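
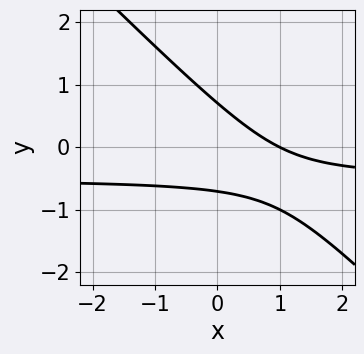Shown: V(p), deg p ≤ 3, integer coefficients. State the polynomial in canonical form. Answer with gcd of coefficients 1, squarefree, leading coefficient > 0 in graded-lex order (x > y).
2*x*y + 2*y^2 + x - 1

Degree: the shape is more complex than any degree-1 curve, so deg p = 2.
From the visible intercepts: it meets the x-axis at x = 1 (among the integer gridlines).
Matching integer coefficients to the picture gives p.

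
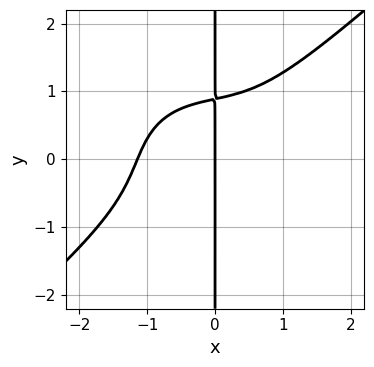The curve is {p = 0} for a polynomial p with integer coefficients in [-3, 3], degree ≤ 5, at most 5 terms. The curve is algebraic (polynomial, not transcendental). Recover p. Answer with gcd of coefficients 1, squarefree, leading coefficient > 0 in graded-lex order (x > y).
2*x^4 - 3*x*y^3 + 2*x^2*y - x*y + 3*x

deg p = 4. A generic line meets the curve in up to 4 points.
From the visible intercepts: the visible y-axis segment lies entirely on the curve; it crosses the x-axis at the gridline x = 0.
Solving for integer coefficients yields p as stated.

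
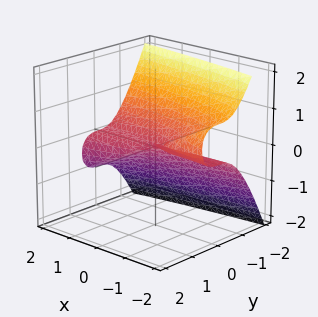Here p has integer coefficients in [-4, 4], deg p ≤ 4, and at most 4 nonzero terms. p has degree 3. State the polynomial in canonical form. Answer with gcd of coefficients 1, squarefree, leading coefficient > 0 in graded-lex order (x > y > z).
2*y^3 + x*z + 2*z^2

1. deg p = 3. The shape is more complex than any degree-2 surface.
2. Against the integer gridlines: the visible x-axis segment lies entirely on the surface; it crosses the y-axis at the gridline y = 0; it crosses the z-axis at the gridline z = 0.
3. Matching integer coefficients to the picture gives p.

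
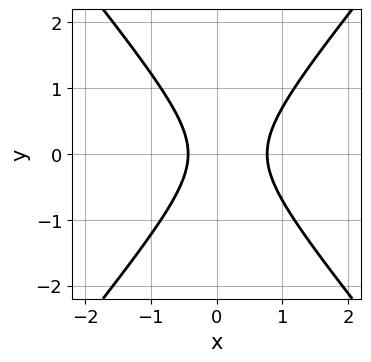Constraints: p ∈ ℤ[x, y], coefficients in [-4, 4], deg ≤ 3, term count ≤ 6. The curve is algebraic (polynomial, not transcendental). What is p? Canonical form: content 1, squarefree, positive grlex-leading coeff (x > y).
3*x^2 - 2*y^2 - x - 1

The degree is 2 — a generic line meets the curve in up to 2 points.
Symmetries: it's symmetric under y → −y, forcing even powers of y.
From the visible intercepts: no y-intercept at any integer in the box.
Matching integer coefficients to the picture gives p.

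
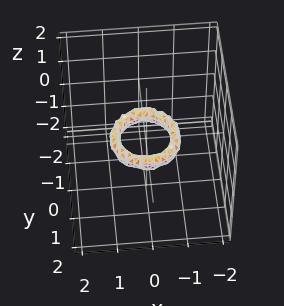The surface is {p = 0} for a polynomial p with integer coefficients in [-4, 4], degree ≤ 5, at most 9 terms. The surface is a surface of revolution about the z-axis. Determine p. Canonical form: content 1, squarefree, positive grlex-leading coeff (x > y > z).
(a) The degree is 4 — the shape is more complex than any degree-3 surface.
(b) Symmetries: every cross-section ⟂ z is a circle, so x, y appear only via x² + y².
(c) Checking where it meets the axes: the y-axis gridline crossings are at y ∈ {-1, 1}; no z-intercept at any integer in the box; the x-axis gridline crossings are at x ∈ {-1, 1}.
(d) Putting this together gives p.

2*x^4 + 4*x^2*y^2 + 2*y^4 - 3*x^2 - 3*y^2 + 2*z^2 + 1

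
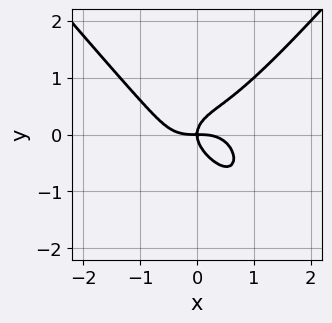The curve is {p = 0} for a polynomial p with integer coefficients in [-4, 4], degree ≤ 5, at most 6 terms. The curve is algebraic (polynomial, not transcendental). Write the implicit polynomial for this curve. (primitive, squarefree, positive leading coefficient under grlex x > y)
2*x^4 - y^4 - 3*y^3 + 2*x*y

(a) Degree: the shape is more complex than any degree-3 curve, so deg p = 4.
(b) Against the integer gridlines: it meets the y-axis at y = 0 (among the integer gridlines); one x-axis crossing is at x = 0.
(c) Assembling these constraints gives the stated polynomial.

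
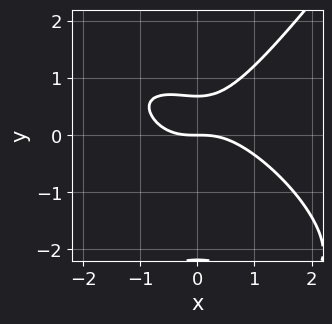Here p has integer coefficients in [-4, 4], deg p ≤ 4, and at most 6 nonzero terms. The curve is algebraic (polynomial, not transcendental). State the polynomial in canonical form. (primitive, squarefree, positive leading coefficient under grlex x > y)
2*x^3 + 2*x^2*y - 2*y^3 - 3*y^2 + 3*y

(a) Degree: no degree-2 curve has this shape, so deg p = 3.
(b) From the visible intercepts: it meets the x-axis at x = 0 (among the integer gridlines); it crosses the y-axis at the gridline y = 0.
(c) Fitting integer coefficients to these (and the overall shape) gives p.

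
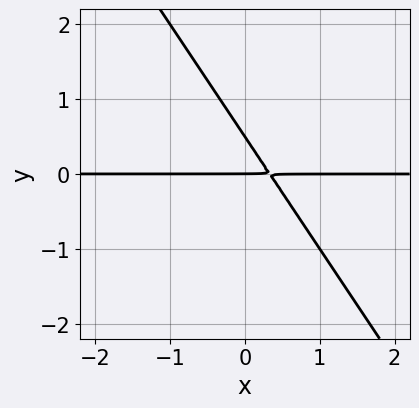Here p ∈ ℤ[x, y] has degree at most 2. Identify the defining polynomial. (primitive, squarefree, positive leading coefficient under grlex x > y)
Degree: a generic line meets the curve in up to 2 points, so deg p = 2.
From the axis intercepts and sections: one y-axis crossing is at y = 0; the visible x-axis segment lies entirely on the curve.
Matching integer coefficients to the picture gives p.

3*x*y + 2*y^2 - y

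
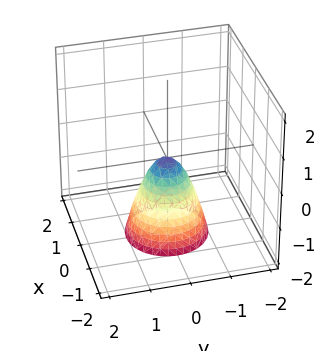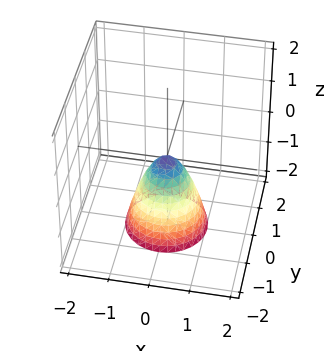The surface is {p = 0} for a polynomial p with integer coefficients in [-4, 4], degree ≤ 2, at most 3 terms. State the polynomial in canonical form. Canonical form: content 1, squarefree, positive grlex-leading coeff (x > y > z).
2*x^2 + 2*y^2 + z

First, the degree is 2 — a single bowl opening along one axis; a quadric.
Then, symmetries: the surface is invariant under rotation about z: p = q(x² + y², z).
Then, from the visible intercepts: one y-axis crossing is at y = 0; a circular section at z = -2 has radius exactly 1.
Finally, together with the visible shape, these determine p as stated.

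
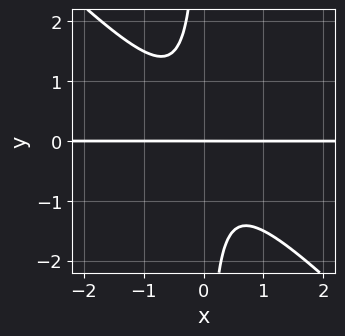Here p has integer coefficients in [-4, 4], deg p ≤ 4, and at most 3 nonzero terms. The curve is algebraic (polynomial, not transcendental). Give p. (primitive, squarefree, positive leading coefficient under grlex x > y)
(a) The degree is 3 — the shape is more complex than any degree-2 curve.
(b) Checking where it meets the axes: the visible x-axis segment lies entirely on the curve; it crosses the y-axis at the gridline y = 0.
(c) Together with the visible shape, these determine p as stated.

2*x^2*y + 2*x*y^2 + y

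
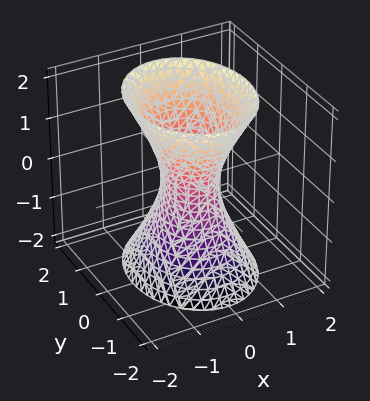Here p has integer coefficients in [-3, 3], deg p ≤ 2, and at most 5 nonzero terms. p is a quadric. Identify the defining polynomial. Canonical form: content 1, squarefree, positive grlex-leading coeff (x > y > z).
3*x^2 + 2*y^2 - z^2 - 1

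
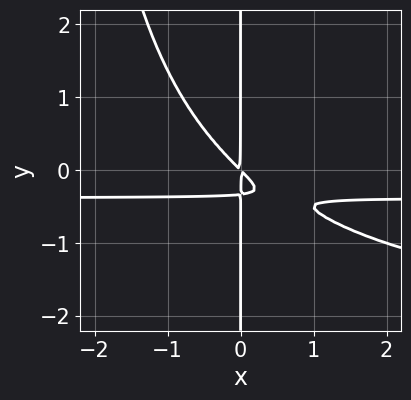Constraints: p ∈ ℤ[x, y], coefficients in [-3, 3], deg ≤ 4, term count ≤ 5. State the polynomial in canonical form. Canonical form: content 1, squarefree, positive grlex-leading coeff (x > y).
(a) Degree: the shape is more complex than any degree-3 curve, so deg p = 4.
(b) Observable constraints: the visible y-axis segment lies entirely on the curve.
(c) These observations pin down the coefficients.

x^2*y^2 + 3*x^2*y + 3*x*y^2 + x^2 + x*y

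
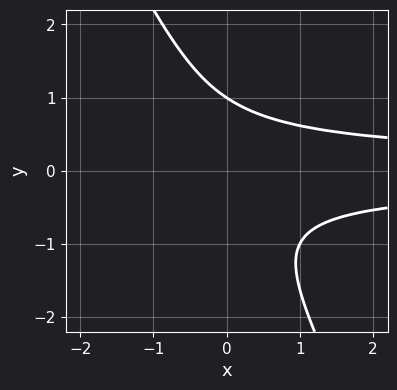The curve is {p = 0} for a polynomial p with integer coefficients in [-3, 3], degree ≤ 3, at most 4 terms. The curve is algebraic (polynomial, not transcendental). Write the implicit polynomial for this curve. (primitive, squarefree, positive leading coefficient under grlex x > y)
2*x*y^2 + y^3 - 1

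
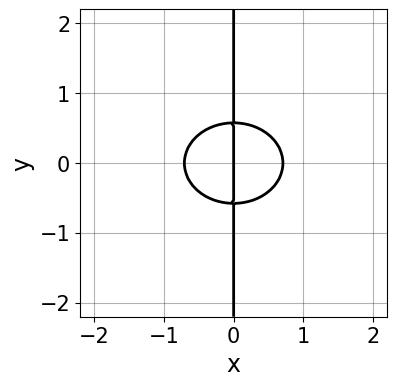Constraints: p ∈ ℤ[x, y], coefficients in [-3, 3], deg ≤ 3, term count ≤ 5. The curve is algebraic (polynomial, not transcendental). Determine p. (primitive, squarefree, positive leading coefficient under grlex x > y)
1. deg p = 3. The shape is more complex than any degree-2 curve.
2. Symmetries: mirror symmetry y ↦ −y ⇒ only even powers of y.
3. From the visible intercepts: one x-axis crossing is at x = 0; every point of the y-axis in the box is on the curve.
4. The integer polynomial consistent with all of this is the stated p.

2*x^3 + 3*x*y^2 - x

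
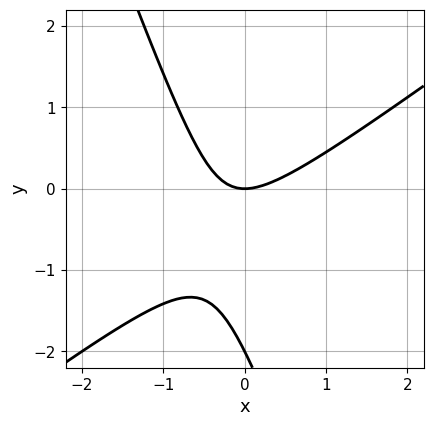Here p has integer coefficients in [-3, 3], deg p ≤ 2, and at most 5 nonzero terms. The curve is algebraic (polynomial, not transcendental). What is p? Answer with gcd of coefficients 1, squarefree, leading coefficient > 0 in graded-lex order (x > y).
2*x^2 - 2*x*y - y^2 - 2*y

(a) Degree: a generic line meets the curve in up to 2 points, so deg p = 2.
(b) Against the integer gridlines: it crosses the x-axis at the gridline x = 0; among the integer gridlines, it crosses the y-axis at y ∈ {-2, 0}.
(c) Assembling these constraints gives the stated polynomial.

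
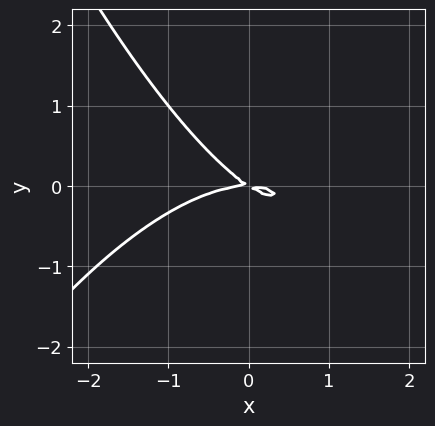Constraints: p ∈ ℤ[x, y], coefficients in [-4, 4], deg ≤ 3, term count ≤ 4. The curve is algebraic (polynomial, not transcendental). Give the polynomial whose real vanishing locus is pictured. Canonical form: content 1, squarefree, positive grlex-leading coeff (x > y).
x^3 + 2*x*y + 3*y^2

(a) deg p = 3. The shape is more complex than any degree-2 curve.
(b) Reading off the gridlines: it crosses the x-axis at the gridline x = 0; it meets the y-axis at y = 0 (among the integer gridlines).
(c) Assembling these constraints gives the stated polynomial.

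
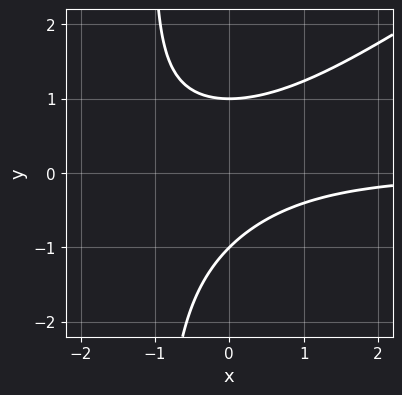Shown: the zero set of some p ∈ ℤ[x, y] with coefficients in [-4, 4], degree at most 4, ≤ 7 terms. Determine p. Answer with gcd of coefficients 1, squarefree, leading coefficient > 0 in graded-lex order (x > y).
1. deg p = 3.
2. Against the integer gridlines: the y-axis gridline crossings are at y ∈ {-1, 1}; it misses every integer gridline on the x-axis.
3. Solving for integer coefficients yields p as stated.

2*x^2*y - 3*x*y^2 + 3*x*y - 3*y^2 + 3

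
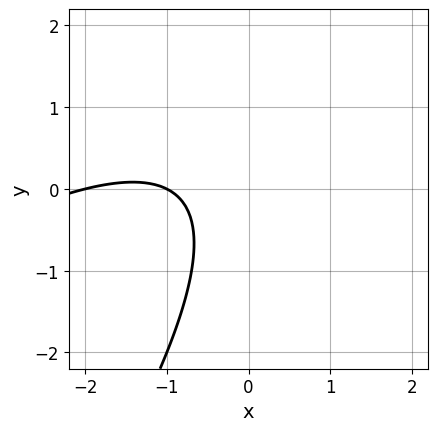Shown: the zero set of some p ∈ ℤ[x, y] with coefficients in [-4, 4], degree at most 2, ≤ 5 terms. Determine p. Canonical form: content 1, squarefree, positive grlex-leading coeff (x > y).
x^2 - 2*x*y + y^2 + 3*x + 2

(a) Degree: no degree-1 curve has this shape, so deg p = 2.
(b) From the axis intercepts and sections: the curve avoids every integer y-axis point in the box; the x-axis gridline crossings are at x ∈ {-2, -1}.
(c) Assembling these constraints gives the stated polynomial.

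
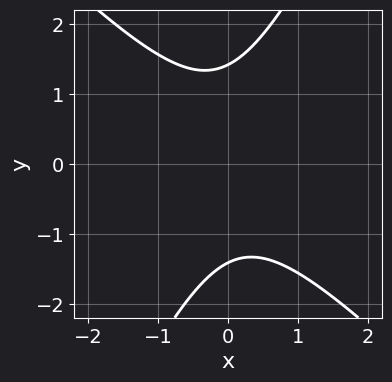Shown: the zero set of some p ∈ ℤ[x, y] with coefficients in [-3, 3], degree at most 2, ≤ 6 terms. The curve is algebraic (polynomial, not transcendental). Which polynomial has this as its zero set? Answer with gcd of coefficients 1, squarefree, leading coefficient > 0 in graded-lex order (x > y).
2*x^2 + x*y - y^2 + 2

(a) The degree is 2 — no degree-1 curve has this shape.
(b) From the axis intercepts and sections: the curve avoids every integer x-axis point in the box.
(c) These observations pin down the coefficients.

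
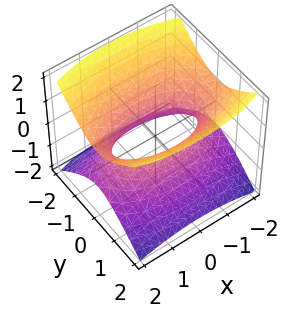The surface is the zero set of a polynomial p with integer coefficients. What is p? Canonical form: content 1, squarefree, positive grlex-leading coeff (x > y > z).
(a) deg p = 2. One connected sheet with a waist; a quadric.
(b) Symmetries: mirror symmetry y ↦ −y ⇒ only even powers of y; mirror symmetry z ↦ −z ⇒ only even powers of z; the x ↦ −x reflection is a symmetry, so x appears only in even powers.
(c) From the visible intercepts: it misses every integer gridline on the z-axis.
(d) Solving for integer coefficients yields p as stated.

x^2 + 3*y^2 - 3*z^2 - 2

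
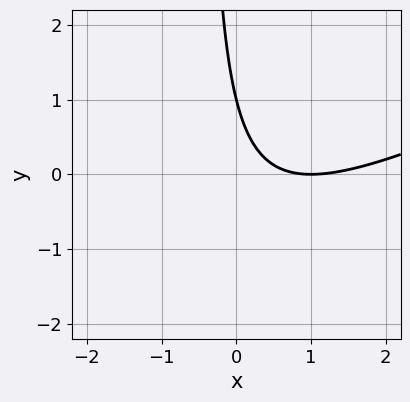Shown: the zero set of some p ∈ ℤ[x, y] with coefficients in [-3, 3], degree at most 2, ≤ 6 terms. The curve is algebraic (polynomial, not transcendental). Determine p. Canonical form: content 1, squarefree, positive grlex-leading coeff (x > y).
x^2 - 2*x*y - 2*x - y + 1

First, the degree is 2 — the shape is more complex than any degree-1 curve.
Next, checking where it meets the axes: one x-axis crossing is at x = 1; one y-axis crossing is at y = 1.
Finally, solving for integer coefficients yields p as stated.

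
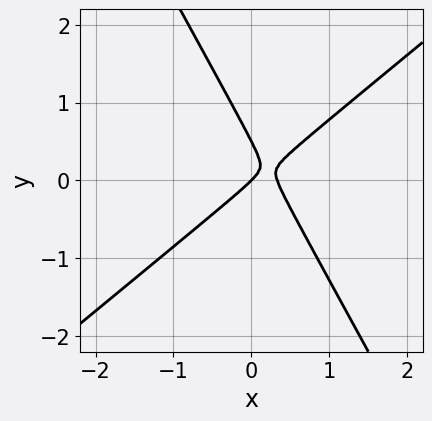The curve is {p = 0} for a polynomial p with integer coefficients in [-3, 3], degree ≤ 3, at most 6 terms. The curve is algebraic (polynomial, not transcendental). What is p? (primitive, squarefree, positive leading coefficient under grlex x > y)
3*x^2 - 2*x*y - 2*y^2 - x + y

deg p = 2. The shape is more complex than any degree-1 curve.
Checking where it meets the axes: it crosses the x-axis at the gridline x = 0; it meets the y-axis at y = 0 (among the integer gridlines).
Matching integer coefficients to the picture gives p.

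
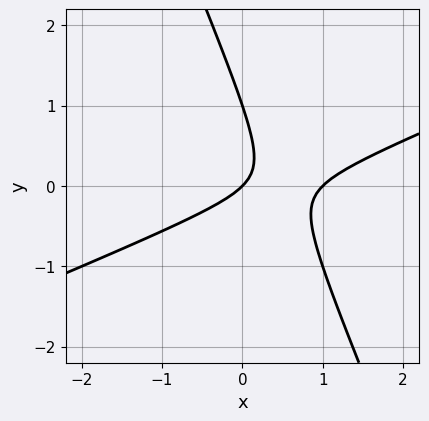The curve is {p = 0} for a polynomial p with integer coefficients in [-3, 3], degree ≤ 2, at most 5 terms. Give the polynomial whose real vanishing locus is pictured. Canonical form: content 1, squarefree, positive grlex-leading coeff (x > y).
1. deg p = 2. A generic line meets the curve in up to 2 points.
2. Reading off the gridlines: the x-axis gridline crossings are at x ∈ {0, 1}; the y-axis gridline crossings are at y ∈ {0, 1}.
3. Fitting integer coefficients to these (and the overall shape) gives p.

x^2 - 2*x*y - y^2 - x + y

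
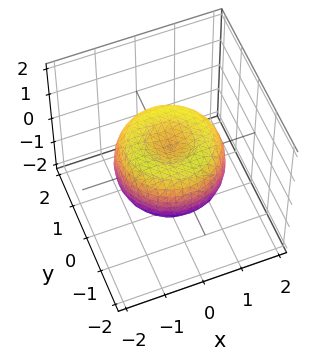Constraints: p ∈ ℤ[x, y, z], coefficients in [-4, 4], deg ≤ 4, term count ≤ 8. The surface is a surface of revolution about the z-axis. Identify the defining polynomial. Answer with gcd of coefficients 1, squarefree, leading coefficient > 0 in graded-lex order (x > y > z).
First, deg p = 4. No degree-3 surface has this shape.
Next, symmetries: rotational symmetry about the z-axis ⇒ p depends on x, y only through x² + y².
Then, observable constraints: a circular section at z = 0 has radius between 1 and 2.
Finally, together with the visible shape, these determine p as stated.

2*x^4 + 4*x^2*y^2 + 2*y^4 - 3*x^2 - 3*y^2 + 3*z^2 - 1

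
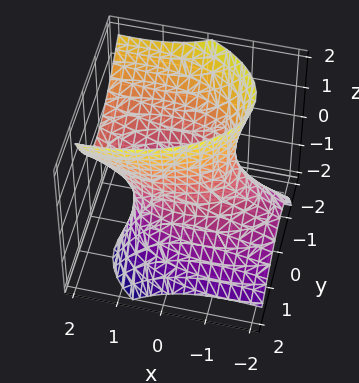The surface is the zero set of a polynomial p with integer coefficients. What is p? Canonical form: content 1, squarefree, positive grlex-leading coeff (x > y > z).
Degree: the shape is more complex than any degree-1 surface, so deg p = 2.
Against the integer gridlines: no z-intercept at any integer in the box.
Putting this together gives p.

x^2 - 2*x*z + 3*y^2 + 2*y*z - z^2 - 2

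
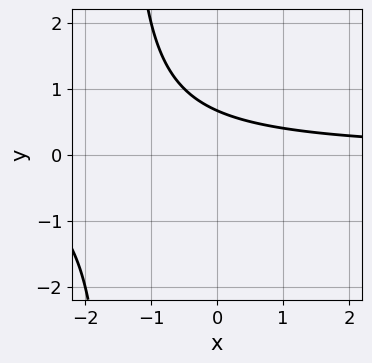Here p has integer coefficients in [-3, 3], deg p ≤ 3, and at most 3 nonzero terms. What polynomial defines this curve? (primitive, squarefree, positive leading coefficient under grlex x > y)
2*x*y + 3*y - 2

(a) deg p = 2. A generic line meets the curve in up to 2 points.
(b) Reading off the gridlines: no x-intercept at any integer in the box.
(c) Together with the visible shape, these determine p as stated.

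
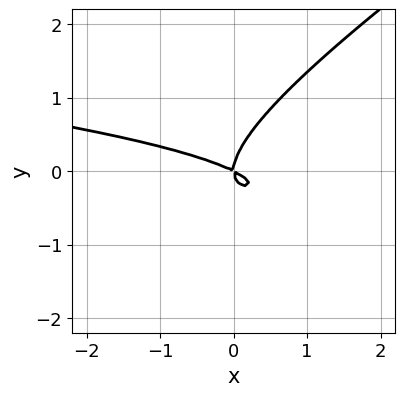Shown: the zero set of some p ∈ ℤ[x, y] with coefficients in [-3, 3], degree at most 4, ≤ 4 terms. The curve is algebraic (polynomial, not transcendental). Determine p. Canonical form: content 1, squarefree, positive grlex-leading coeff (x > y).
(a) Degree: a generic line meets the curve in up to 3 points, so deg p = 3.
(b) Checking where it meets the axes: it meets the y-axis at y = 0 (among the integer gridlines); it crosses the x-axis at the gridline x = 0.
(c) Matching integer coefficients to the picture gives p.

2*x*y^2 - 3*y^3 + x^2 + 2*x*y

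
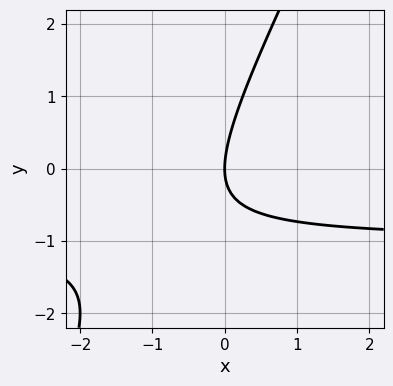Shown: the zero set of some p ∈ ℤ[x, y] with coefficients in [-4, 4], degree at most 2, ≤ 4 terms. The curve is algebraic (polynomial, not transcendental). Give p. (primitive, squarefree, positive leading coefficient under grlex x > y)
2*x*y - y^2 + 2*x

(a) The degree is 2 — a generic line meets the curve in up to 2 points.
(b) Observable constraints: one x-axis crossing is at x = 0; it crosses the y-axis at the gridline y = 0.
(c) Matching integer coefficients to the picture gives p.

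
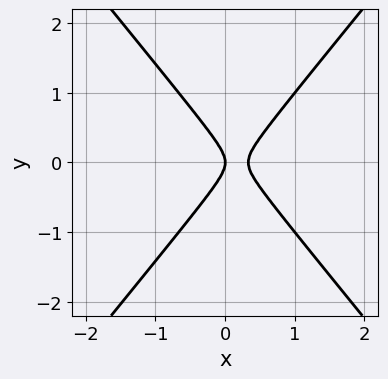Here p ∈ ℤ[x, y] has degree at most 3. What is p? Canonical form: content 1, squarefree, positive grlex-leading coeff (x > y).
(a) The degree is 2 — no degree-1 curve has this shape.
(b) Symmetries: the y ↦ −y reflection is a symmetry, so y appears only in even powers.
(c) Against the integer gridlines: one x-axis crossing is at x = 0; it crosses the y-axis at the gridline y = 0.
(d) Matching integer coefficients to the picture gives p.

3*x^2 - 2*y^2 - x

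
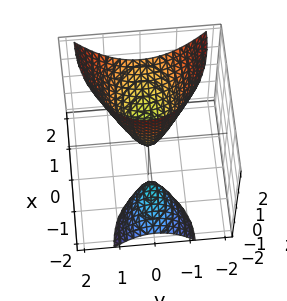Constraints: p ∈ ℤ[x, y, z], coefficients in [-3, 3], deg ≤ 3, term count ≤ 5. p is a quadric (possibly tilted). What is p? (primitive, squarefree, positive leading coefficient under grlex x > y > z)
First, there are 2 components.
Next, degree: the shape is more complex than any degree-1 surface, so deg p = 2.
Next, from the axis intercepts and sections: one y-axis crossing is at y = 0; it meets the z-axis at z = 0 (among the integer gridlines); one x-axis crossing is at x = 0.
Finally, the integer polynomial consistent with all of this is the stated p.

x^2 - 2*x*z + 2*y^2 - z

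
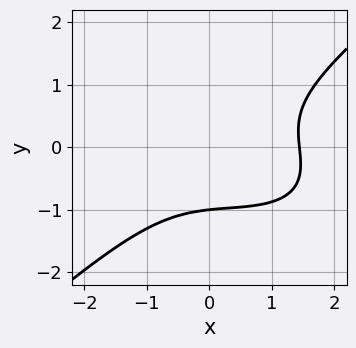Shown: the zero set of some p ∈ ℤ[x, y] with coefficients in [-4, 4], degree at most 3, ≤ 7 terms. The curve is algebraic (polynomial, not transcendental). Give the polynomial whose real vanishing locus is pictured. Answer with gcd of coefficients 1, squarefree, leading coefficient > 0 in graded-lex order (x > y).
1. The degree is 3 — the shape is more complex than any degree-2 curve.
2. Checking where it meets the axes: one y-axis crossing is at y = -1.
3. Putting this together gives p.

x^3 + x^2*y - 3*y^3 - x*y - 3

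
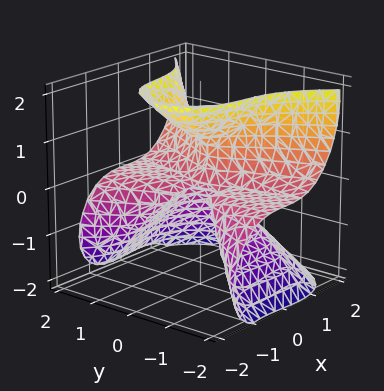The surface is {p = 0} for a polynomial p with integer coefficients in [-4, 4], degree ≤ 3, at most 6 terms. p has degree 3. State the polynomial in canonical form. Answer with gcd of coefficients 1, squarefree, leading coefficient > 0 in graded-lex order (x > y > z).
(a) Degree: no degree-2 surface has this shape, so deg p = 3.
(b) From the visible intercepts: the visible y-axis segment lies entirely on the surface; it crosses the x-axis at the gridline x = 0; the z-axis gridline crossings are at z ∈ {0, 1}.
(c) Putting this together gives p.

3*x^3 - 3*y^2*z + 2*z^3 + x*z - 2*z^2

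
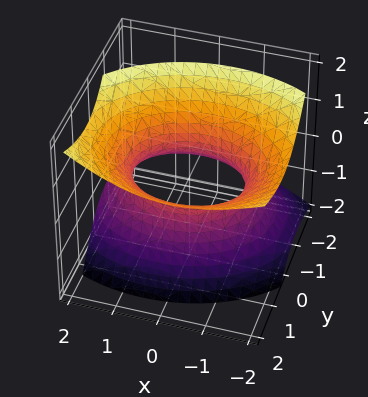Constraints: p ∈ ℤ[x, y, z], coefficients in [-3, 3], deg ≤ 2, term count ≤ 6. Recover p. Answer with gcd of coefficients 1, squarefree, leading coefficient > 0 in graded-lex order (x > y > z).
(a) The degree is 2 — a generic line meets the surface in up to 2 points.
(b) Against the integer gridlines: among the integer gridlines, it crosses the y-axis at y ∈ {-1, 1}; it misses every integer gridline on the z-axis.
(c) Solving for integer coefficients yields p as stated.

2*x^2 + x*z + 3*y^2 - 3*y*z - 3*z^2 - 3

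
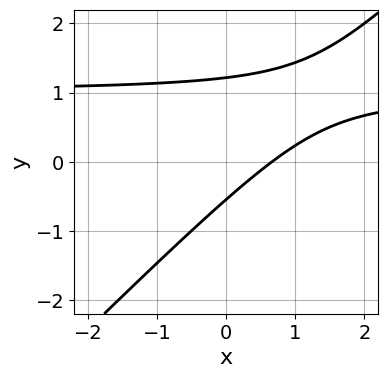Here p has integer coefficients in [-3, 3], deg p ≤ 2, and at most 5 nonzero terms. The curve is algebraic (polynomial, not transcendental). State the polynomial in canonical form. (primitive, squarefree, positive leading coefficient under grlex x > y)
deg p = 2. A generic line meets the curve in up to 2 points.
Matching integer coefficients to the picture gives p.

3*x*y - 3*y^2 - 3*x + 2*y + 2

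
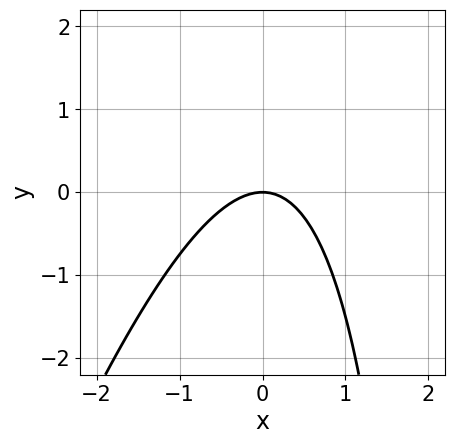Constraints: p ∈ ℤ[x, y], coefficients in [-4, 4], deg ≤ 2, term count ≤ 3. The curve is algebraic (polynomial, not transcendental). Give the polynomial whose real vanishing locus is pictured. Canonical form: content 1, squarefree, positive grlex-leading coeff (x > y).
3*x^2 - x*y + 3*y

1. Degree: no degree-1 curve has this shape, so deg p = 2.
2. From the axis intercepts and sections: it meets the y-axis at y = 0 (among the integer gridlines); it crosses the x-axis at the gridline x = 0.
3. Fitting integer coefficients to these (and the overall shape) gives p.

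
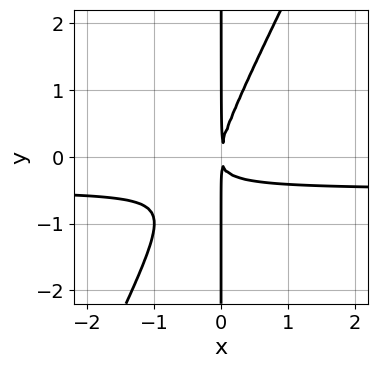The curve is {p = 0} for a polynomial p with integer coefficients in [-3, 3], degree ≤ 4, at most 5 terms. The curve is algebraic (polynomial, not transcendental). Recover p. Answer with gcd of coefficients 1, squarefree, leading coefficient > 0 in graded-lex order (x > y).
The degree is 3 — the shape is more complex than any degree-2 curve.
From the axis intercepts and sections: the visible y-axis segment lies entirely on the curve.
Assembling these constraints gives the stated polynomial.

2*x^2*y - x*y^2 + x^2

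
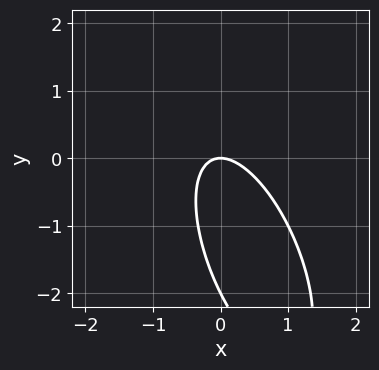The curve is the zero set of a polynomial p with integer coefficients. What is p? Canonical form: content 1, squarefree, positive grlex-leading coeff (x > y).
First, degree: the shape is more complex than any degree-1 curve, so deg p = 2.
Next, from the axis intercepts and sections: one x-axis crossing is at x = 0; among the integer gridlines, it crosses the y-axis at y ∈ {-2, 0}.
Finally, fitting integer coefficients to these (and the overall shape) gives p.

3*x^2 + 2*x*y + y^2 + 2*y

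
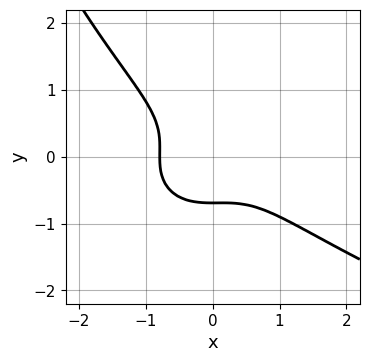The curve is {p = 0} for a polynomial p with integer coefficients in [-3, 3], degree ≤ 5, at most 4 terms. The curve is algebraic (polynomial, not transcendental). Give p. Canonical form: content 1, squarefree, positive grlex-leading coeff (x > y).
x^2*y^2 - 2*x^3 - 3*y^3 - 1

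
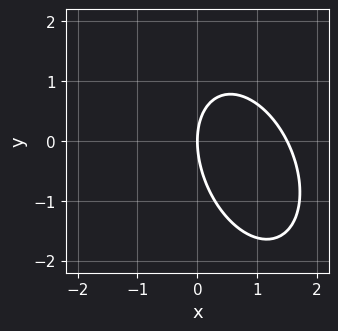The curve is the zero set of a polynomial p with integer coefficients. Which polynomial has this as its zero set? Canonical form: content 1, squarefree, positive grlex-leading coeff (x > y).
2*x^2 + x*y + y^2 - 3*x

First, deg p = 2. The shape is more complex than any degree-1 curve.
Next, against the integer gridlines: it crosses the y-axis at the gridline y = 0; it crosses the x-axis at the gridline x = 0.
Finally, matching integer coefficients to the picture gives p.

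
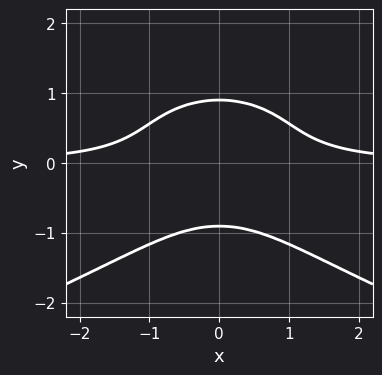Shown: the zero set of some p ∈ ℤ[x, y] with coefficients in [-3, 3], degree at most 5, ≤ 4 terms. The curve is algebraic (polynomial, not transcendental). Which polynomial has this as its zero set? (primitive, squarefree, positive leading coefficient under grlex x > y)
First, the degree is 4 — the shape is more complex than any degree-3 curve.
Next, symmetries: mirror symmetry x ↦ −x ⇒ only even powers of x.
Then, from the visible intercepts: it misses every integer gridline on the x-axis.
Finally, fitting integer coefficients to these (and the overall shape) gives p.

3*y^4 + 3*x^2*y - 2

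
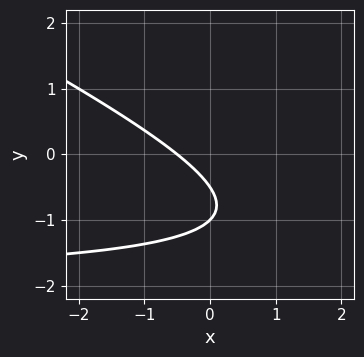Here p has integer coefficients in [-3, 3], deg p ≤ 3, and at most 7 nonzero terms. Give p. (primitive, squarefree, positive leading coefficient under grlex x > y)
The degree is 2 — the shape is more complex than any degree-1 curve.
From the visible intercepts: one y-axis crossing is at y = -1.
Assembling these constraints gives the stated polynomial.

x*y + 2*y^2 + 2*x + 3*y + 1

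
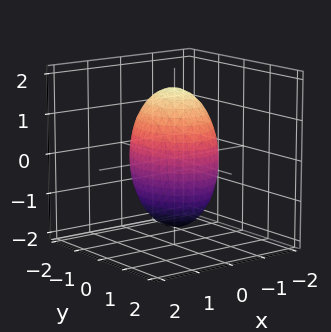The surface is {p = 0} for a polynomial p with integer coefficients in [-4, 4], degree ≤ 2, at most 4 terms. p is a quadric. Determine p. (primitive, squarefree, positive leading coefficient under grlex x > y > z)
deg p = 2. Bounded and convex; a quadric.
Symmetries: it's symmetric under y → −y, forcing even powers of y; it's symmetric under x → −x, forcing even powers of x; it's symmetric under z → −z, forcing even powers of z.
Observable constraints: the x-axis gridline crossings are at x ∈ {-1, 1}.
Putting this together gives p.

3*x^2 + 2*y^2 + z^2 - 3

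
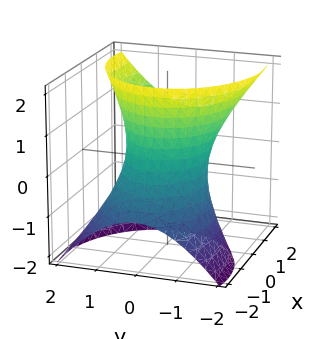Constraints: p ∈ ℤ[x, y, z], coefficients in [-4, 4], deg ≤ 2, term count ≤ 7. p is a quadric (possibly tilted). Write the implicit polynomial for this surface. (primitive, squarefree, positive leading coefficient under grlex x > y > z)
2*x^2 - 3*x*z + 3*y^2 - z^2 - 3

1. deg p = 2. No degree-1 surface has this shape.
2. From the axis intercepts and sections: it misses every integer gridline on the z-axis; the y-axis gridline crossings are at y ∈ {-1, 1}.
3. The integer polynomial consistent with all of this is the stated p.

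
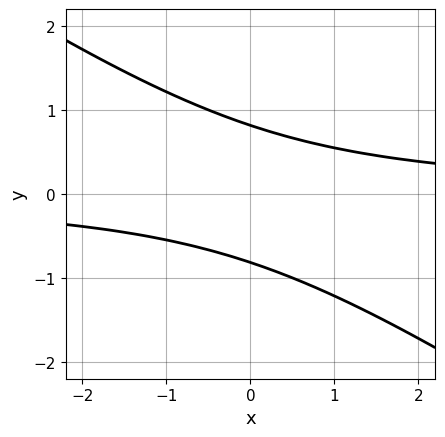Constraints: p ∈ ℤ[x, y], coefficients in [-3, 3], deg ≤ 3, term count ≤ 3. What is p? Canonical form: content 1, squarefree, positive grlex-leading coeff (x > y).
deg p = 2. No degree-1 curve has this shape.
Checking where it meets the axes: it misses every integer gridline on the x-axis.
Matching integer coefficients to the picture gives p.

2*x*y + 3*y^2 - 2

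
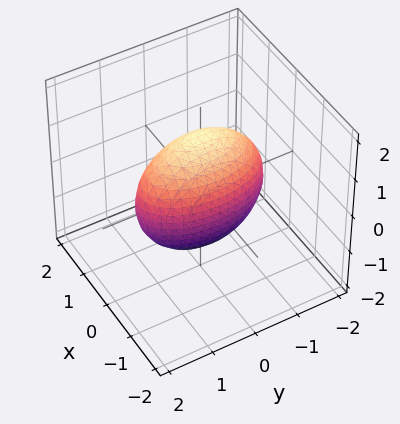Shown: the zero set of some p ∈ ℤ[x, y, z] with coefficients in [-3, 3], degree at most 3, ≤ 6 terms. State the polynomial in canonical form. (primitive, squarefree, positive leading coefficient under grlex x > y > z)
3*x^2 + y^2 + z^2 - 2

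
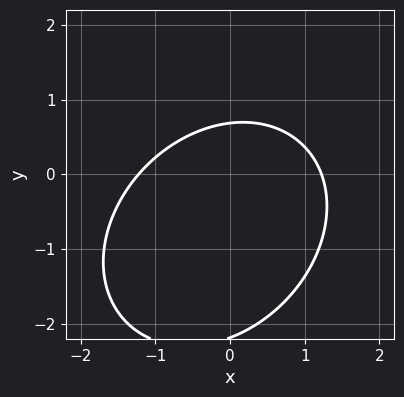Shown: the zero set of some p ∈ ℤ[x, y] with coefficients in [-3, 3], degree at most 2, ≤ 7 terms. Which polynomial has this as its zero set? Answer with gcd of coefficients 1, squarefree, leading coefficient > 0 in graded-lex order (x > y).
2*x^2 - x*y + 2*y^2 + 3*y - 3

First, deg p = 2. No degree-1 curve has this shape.
Finally, the integer polynomial consistent with all of this is the stated p.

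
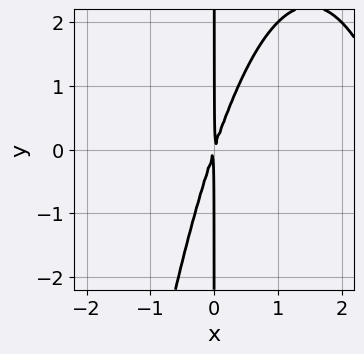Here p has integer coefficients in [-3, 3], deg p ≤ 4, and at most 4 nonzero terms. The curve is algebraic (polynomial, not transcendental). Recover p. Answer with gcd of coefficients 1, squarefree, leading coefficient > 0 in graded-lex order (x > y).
x^3 - 3*x^2 + x*y

1. Degree: no degree-2 curve has this shape, so deg p = 3.
2. From the axis intercepts and sections: the visible y-axis segment lies entirely on the curve.
3. The integer polynomial consistent with all of this is the stated p.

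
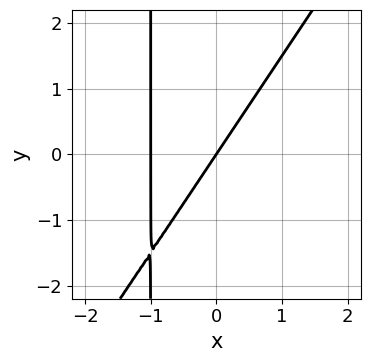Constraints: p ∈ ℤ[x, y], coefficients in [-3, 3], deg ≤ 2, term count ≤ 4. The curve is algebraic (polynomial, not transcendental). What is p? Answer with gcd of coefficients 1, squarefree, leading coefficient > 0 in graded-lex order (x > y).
First, deg p = 2.
Then, from the axis intercepts and sections: it crosses the y-axis at the gridline y = 0; among the integer gridlines, it crosses the x-axis at x ∈ {-1, 0}.
Finally, these observations pin down the coefficients.

3*x^2 - 2*x*y + 3*x - 2*y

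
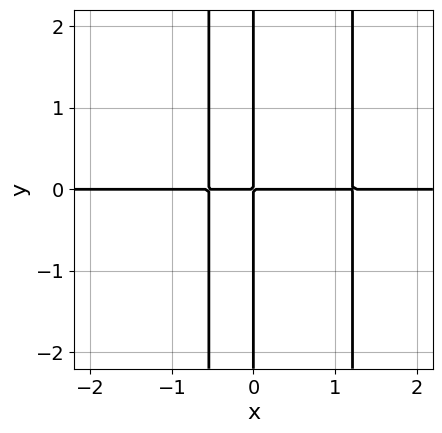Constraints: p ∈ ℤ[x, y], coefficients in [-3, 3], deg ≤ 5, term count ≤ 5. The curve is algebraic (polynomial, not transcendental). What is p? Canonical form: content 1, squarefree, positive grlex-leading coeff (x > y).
3*x^3*y - 2*x^2*y - 2*x*y

First, the degree is 4 — no degree-3 curve has this shape.
Then, against the integer gridlines: the visible y-axis segment lies entirely on the curve; every point of the x-axis in the box is on the curve.
Finally, the integer polynomial consistent with all of this is the stated p.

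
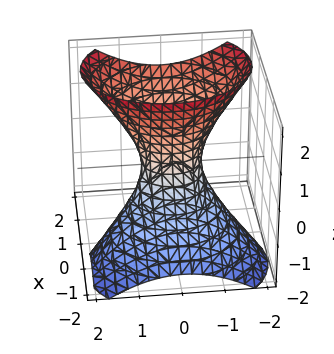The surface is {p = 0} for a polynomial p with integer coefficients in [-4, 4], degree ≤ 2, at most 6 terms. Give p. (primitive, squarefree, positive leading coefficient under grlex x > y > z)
3*x^2 - 3*x*z + 2*y^2 - z^2 - 1

The degree is 2 — no degree-1 surface has this shape.
Observable constraints: the surface avoids every integer z-axis point in the box.
Solving for integer coefficients yields p as stated.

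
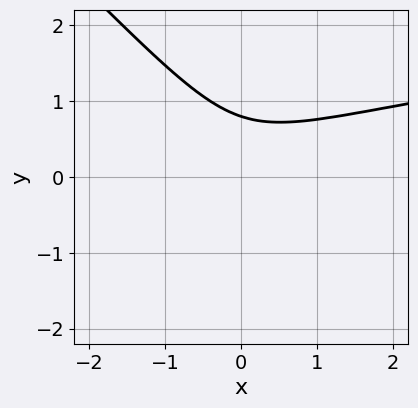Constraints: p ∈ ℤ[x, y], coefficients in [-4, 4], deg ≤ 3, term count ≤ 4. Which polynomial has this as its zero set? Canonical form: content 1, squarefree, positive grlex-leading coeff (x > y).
First, degree: no degree-2 curve has this shape, so deg p = 3.
Then, checking where it meets the axes: it misses every integer gridline on the x-axis.
Finally, putting this together gives p.

2*x*y^2 + 2*y^3 - x^2 - 1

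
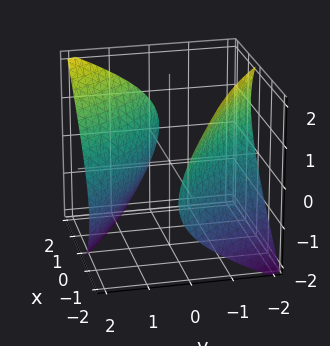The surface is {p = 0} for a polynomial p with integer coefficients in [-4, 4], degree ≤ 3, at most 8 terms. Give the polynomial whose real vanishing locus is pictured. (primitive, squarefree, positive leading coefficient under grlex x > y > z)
There are 2 components. They look like related sheets of one shape, so recover p as a whole.
deg p = 2. No degree-1 surface has this shape.
Reading off the gridlines: the surface avoids every integer z-axis point in the box.
Fitting integer coefficients to these (and the overall shape) gives p.

x^2 + 3*x*y + y^2 - 2*y*z - 2*z^2 - 3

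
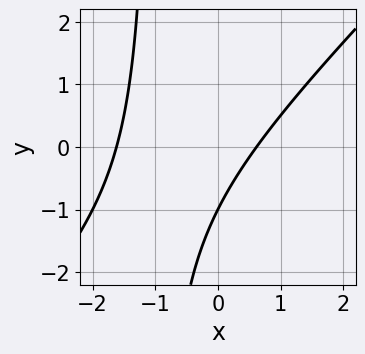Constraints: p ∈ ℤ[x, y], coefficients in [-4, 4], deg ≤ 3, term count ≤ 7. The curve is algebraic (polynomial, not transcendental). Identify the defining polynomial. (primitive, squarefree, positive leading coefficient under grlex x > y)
First, the degree is 2 — a generic line meets the curve in up to 2 points.
Next, checking where it meets the axes: it meets the y-axis at y = -1 (among the integer gridlines).
Finally, matching integer coefficients to the picture gives p.

x^2 - x*y + x - y - 1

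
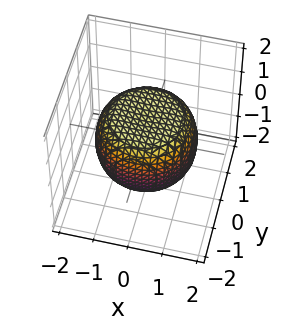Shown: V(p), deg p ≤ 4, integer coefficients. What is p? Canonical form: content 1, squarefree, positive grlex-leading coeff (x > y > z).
x^4 + 2*x^2*y^2 + y^4 - x^2 - y^2 + 2*z^2 - 2

deg p = 4.
By symmetry, every cross-section ⟂ z is a circle, so x, y appear only via x² + y².
Checking where it meets the axes: among the integer gridlines, it crosses the z-axis at z ∈ {-1, 1}; a circular section at z = -1 has radius exactly 1.
Together with the visible shape, these determine p as stated.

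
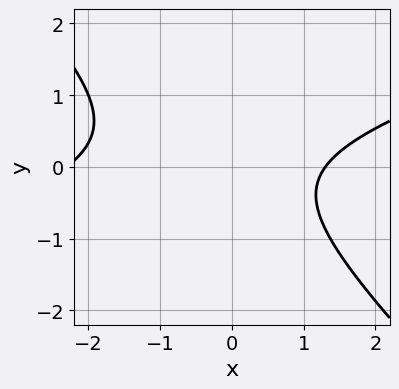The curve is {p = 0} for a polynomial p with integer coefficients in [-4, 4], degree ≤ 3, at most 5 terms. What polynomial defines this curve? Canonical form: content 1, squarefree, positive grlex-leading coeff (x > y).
x^2 - 2*x*y - 3*y^2 + x - 3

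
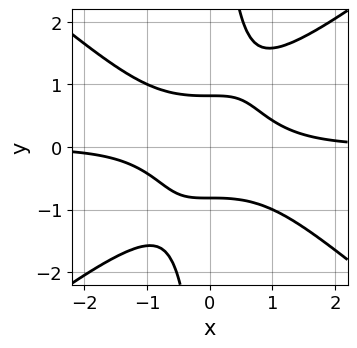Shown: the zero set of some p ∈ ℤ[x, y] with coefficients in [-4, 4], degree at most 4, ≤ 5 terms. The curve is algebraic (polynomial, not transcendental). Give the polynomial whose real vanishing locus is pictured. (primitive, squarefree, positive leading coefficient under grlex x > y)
2*x^3*y - 3*x*y^3 + 2*x*y + 3*y^2 - 2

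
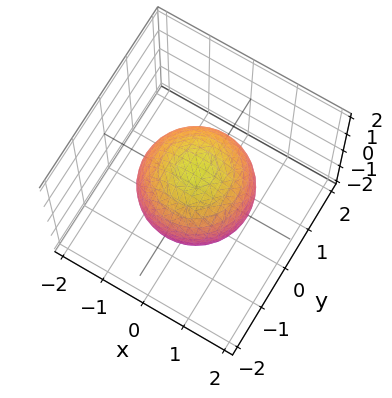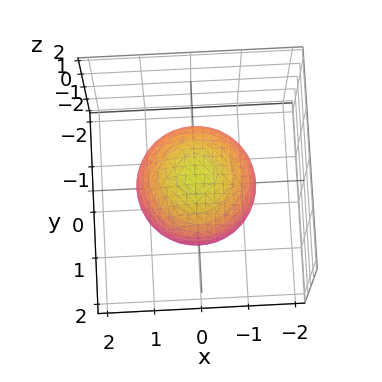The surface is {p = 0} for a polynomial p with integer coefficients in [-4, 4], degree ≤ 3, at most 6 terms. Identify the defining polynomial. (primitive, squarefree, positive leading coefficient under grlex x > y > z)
2*x^2 + 2*y^2 + 2*z^2 - 3

deg p = 2. The shape is more complex than any degree-1 surface.
By symmetry, the z-axis is an axis of rotation, so x and y enter only as x² + y².
From the visible intercepts: a circular section at z = 0 has radius between 1 and 2.
Assembling these constraints gives the stated polynomial.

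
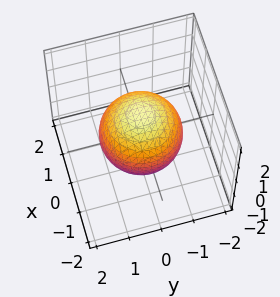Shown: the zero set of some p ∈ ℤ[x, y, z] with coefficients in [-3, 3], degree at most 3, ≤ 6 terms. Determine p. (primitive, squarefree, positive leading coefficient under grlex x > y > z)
2*x^2 + 2*y^2 + 2*z^2 - 3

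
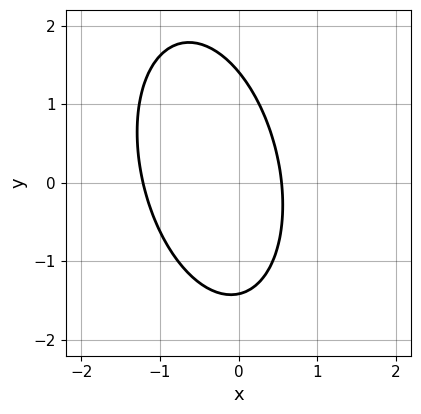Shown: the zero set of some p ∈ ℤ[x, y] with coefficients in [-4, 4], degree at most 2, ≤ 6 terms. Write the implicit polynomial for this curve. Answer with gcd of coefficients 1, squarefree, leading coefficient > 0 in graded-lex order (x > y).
(a) Degree: the shape is more complex than any degree-1 curve, so deg p = 2.
(b) Putting this together gives p.

3*x^2 + x*y + y^2 + 2*x - 2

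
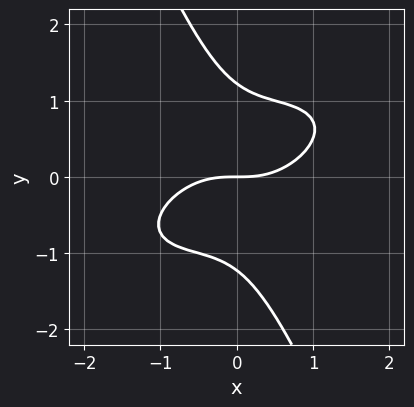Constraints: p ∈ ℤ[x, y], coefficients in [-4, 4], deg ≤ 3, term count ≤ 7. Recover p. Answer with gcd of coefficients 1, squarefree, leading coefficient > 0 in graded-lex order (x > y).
(a) The degree is 3 — no degree-2 curve has this shape.
(b) From the visible intercepts: it crosses the y-axis at the gridline y = 0; it meets the x-axis at x = 0 (among the integer gridlines).
(c) Assembling these constraints gives the stated polynomial.

2*x^3 - 3*x^2*y + 3*x*y^2 + 2*y^3 - 3*y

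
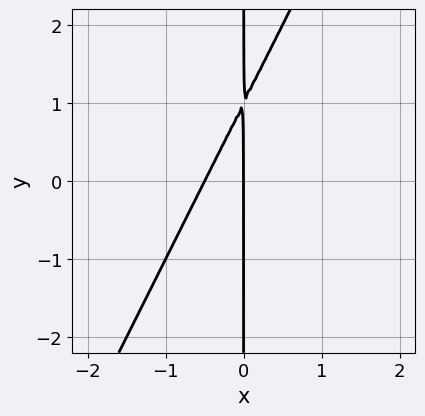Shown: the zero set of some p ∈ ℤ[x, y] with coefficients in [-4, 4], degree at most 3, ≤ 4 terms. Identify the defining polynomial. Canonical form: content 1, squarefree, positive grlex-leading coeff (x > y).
First, degree: the shape is more complex than any degree-1 curve, so deg p = 2.
Then, from the axis intercepts and sections: one x-axis crossing is at x = 0; every point of the y-axis in the box is on the curve.
Finally, assembling these constraints gives the stated polynomial.

2*x^2 - x*y + x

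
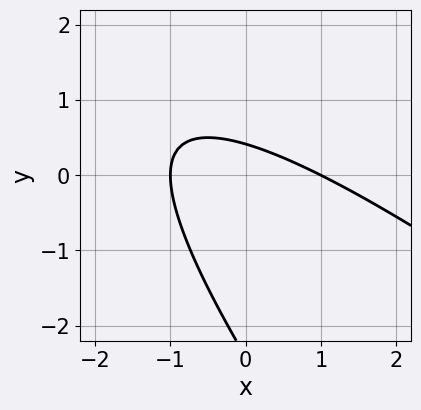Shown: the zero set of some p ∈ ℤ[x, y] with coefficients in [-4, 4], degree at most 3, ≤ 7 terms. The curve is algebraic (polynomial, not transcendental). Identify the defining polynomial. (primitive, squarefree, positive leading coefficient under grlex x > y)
1. Degree: the shape is more complex than any degree-1 curve, so deg p = 2.
2. Checking where it meets the axes: the x-axis gridline crossings are at x ∈ {-1, 1}.
3. Putting this together gives p.

x^2 + 2*x*y + y^2 + 2*y - 1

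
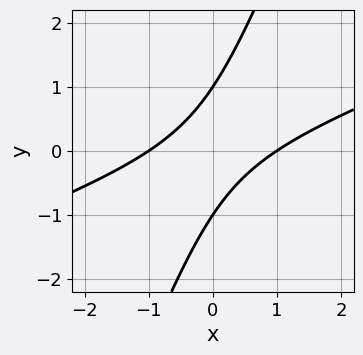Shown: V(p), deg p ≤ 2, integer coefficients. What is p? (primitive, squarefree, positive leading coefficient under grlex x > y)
The degree is 2 — a generic line meets the curve in up to 2 points.
From the visible intercepts: among the integer gridlines, it crosses the x-axis at x ∈ {-1, 1}; among the integer gridlines, it crosses the y-axis at y ∈ {-1, 1}.
Fitting integer coefficients to these (and the overall shape) gives p.

x^2 - 3*x*y + y^2 - 1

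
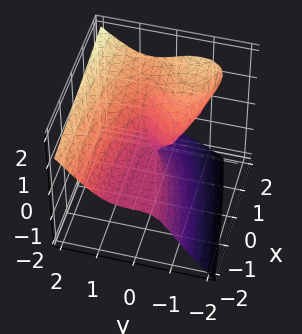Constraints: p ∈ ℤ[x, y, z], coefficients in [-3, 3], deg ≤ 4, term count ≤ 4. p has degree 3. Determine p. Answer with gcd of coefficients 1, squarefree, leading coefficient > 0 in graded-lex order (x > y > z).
Degree: the shape is more complex than any degree-2 surface, so deg p = 3.
Against the integer gridlines: one z-axis crossing is at z = 0; every point of the x-axis in the box is on the surface; it crosses the y-axis at the gridline y = 0.
Solving for integer coefficients yields p as stated.

y^3 - z^3 + x*z - y*z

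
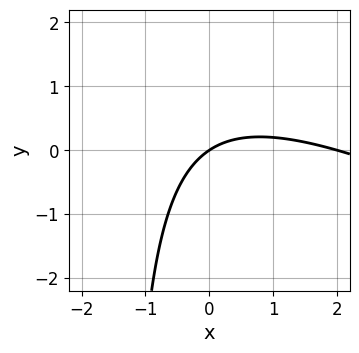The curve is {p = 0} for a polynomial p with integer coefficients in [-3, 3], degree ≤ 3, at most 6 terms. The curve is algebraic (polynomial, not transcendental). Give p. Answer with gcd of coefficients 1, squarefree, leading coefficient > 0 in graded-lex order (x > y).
(a) deg p = 2. The shape is more complex than any degree-1 curve.
(b) From the visible intercepts: it crosses the y-axis at the gridline y = 0; the x-axis gridline crossings are at x ∈ {0, 2}.
(c) Assembling these constraints gives the stated polynomial.

x^2 + 2*x*y - 2*x + 3*y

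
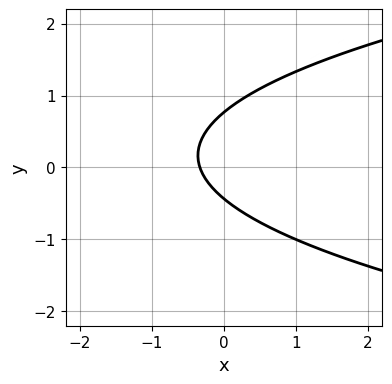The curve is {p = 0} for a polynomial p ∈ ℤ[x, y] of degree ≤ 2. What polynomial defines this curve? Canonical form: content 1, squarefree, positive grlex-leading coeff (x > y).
1. deg p = 2. A generic line meets the curve in up to 2 points.
2. Putting this together gives p.

3*y^2 - 3*x - y - 1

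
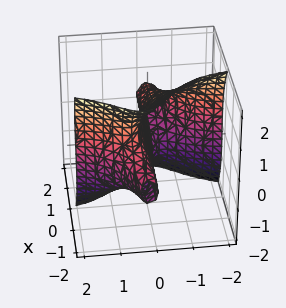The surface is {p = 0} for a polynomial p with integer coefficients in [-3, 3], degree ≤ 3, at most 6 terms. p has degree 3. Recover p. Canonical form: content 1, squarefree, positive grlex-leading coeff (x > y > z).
1. Degree: no degree-2 surface has this shape, so deg p = 3.
2. Observable constraints: every point of the x-axis in the box is on the surface; the z-axis gridline crossings are at z ∈ {-1, 0, 1}; one y-axis crossing is at y = 0.
3. Matching integer coefficients to the picture gives p.

3*x*y^2 + x*z^2 + z^3 + 3*y - z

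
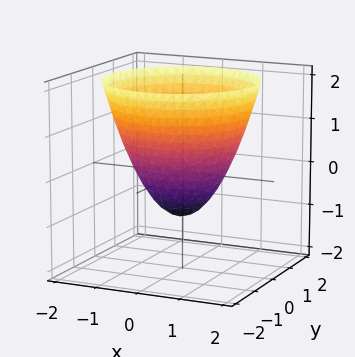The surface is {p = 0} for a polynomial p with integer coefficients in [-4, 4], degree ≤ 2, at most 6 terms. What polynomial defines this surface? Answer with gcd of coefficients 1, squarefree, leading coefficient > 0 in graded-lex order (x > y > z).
x^2 + y^2 - z - 1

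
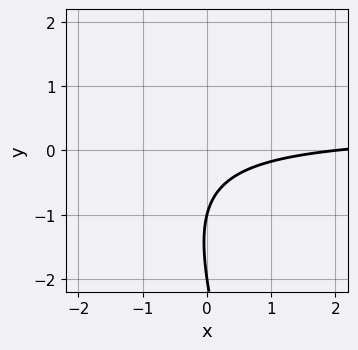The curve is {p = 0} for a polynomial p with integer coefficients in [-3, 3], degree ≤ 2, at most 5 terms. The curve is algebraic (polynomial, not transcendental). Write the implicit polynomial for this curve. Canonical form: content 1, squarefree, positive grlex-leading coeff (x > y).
(a) Degree: no degree-1 curve has this shape, so deg p = 2.
(b) From the axis intercepts and sections: the y-axis gridline crossings are at y ∈ {-2, -1}; it meets the x-axis at x = 2 (among the integer gridlines).
(c) Solving for integer coefficients yields p as stated.

3*x*y + y^2 - x + 3*y + 2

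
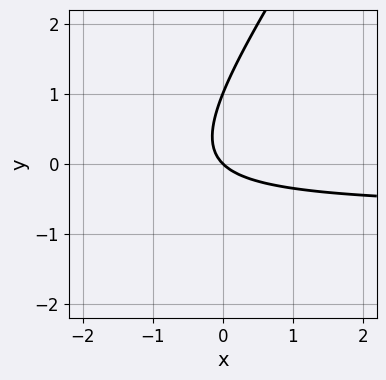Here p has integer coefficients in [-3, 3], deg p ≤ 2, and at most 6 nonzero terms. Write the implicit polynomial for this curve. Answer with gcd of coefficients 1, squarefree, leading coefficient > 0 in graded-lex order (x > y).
3*x*y - 2*y^2 + 2*x + 2*y

deg p = 2.
Checking where it meets the axes: among the integer gridlines, it crosses the y-axis at y ∈ {0, 1}; one x-axis crossing is at x = 0.
Matching integer coefficients to the picture gives p.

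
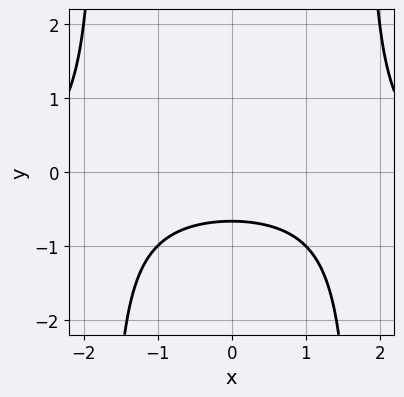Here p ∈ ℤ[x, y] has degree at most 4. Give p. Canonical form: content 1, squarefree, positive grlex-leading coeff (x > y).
First, the degree is 3 — the shape is more complex than any degree-2 curve.
Then, symmetries: the x ↦ −x reflection is a symmetry, so x appears only in even powers.
Then, observable constraints: it misses every integer gridline on the x-axis.
Finally, solving for integer coefficients yields p as stated.

x^2*y - 3*y - 2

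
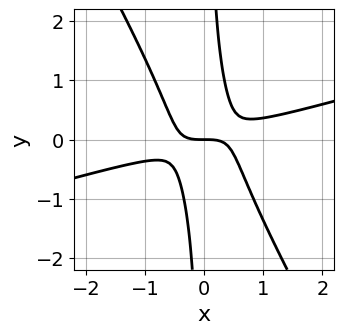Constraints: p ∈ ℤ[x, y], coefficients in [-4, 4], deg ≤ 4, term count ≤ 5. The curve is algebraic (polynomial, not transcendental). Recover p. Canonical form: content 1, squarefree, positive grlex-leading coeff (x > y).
x^3 - 3*x^2*y - 2*x*y^2 + y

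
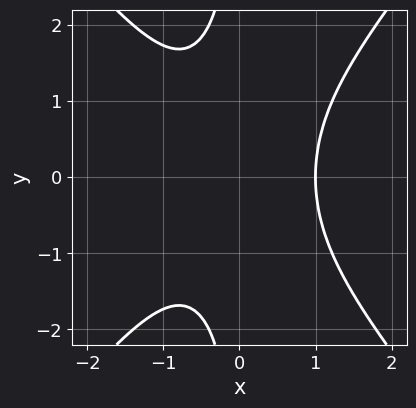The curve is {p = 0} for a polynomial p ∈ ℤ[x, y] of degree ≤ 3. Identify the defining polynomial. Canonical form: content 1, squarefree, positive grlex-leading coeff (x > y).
3*x^3 - 2*x*y^2 - 3

First, deg p = 3. A generic line meets the curve in up to 3 points.
Next, symmetries: it's symmetric under y → −y, forcing even powers of y.
Then, against the integer gridlines: it crosses the x-axis at the gridline x = 1; it misses every integer gridline on the y-axis.
Finally, together with the visible shape, these determine p as stated.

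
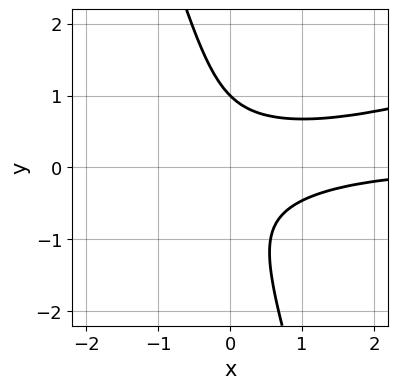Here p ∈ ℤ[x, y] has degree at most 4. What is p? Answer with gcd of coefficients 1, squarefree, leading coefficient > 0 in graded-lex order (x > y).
x^2*y - 3*x*y^2 - y^3 + 1

Degree: a generic line meets the curve in up to 3 points, so deg p = 3.
Reading off the gridlines: it misses every integer gridline on the x-axis; it meets the y-axis at y = 1 (among the integer gridlines).
Matching integer coefficients to the picture gives p.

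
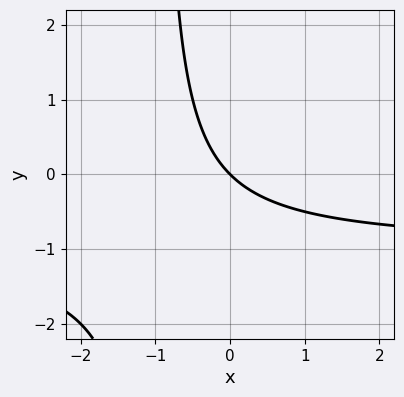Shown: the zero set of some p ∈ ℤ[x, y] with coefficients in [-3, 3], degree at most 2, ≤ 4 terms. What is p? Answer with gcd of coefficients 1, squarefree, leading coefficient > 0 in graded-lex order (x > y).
x*y + x + y

1. deg p = 2. The shape is more complex than any degree-1 curve.
2. Checking where it meets the axes: it crosses the y-axis at the gridline y = 0; it crosses the x-axis at the gridline x = 0.
3. Together with the visible shape, these determine p as stated.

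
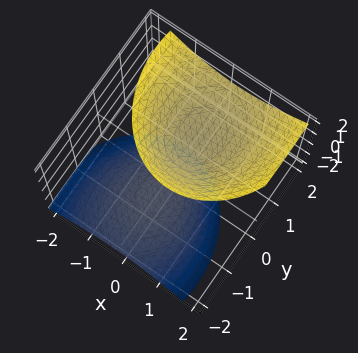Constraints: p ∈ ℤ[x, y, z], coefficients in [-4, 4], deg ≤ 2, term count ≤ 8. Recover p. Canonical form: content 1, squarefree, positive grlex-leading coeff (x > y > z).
3*x^2 - x*z + 2*y^2 - 3*y*z - 2*z^2 + 2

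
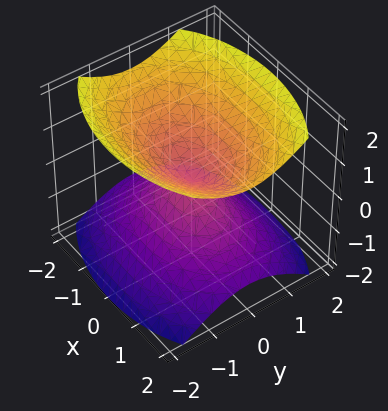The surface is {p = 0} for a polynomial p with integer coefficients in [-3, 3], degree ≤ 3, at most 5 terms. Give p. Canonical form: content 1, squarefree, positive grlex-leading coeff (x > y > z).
x^2 + 2*y^2 - 2*z^2

1. The picture has 2 separate pieces.
2. Degree: a double cone through the origin; a quadric, so deg p = 2.
3. Symmetries: mirror symmetry z ↦ −z ⇒ only even powers of z; it's symmetric under x → −x, forcing even powers of x; the y ↦ −y reflection is a symmetry, so y appears only in even powers.
4. From the axis intercepts and sections: it meets the x-axis at x = 0 (among the integer gridlines); it crosses the z-axis at the gridline z = 0; one y-axis crossing is at y = 0.
5. Assembling these constraints gives the stated polynomial.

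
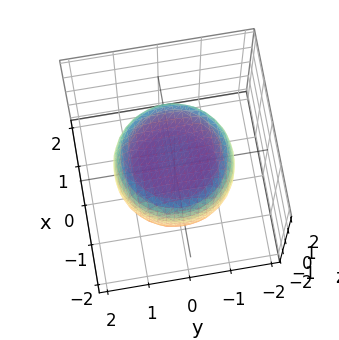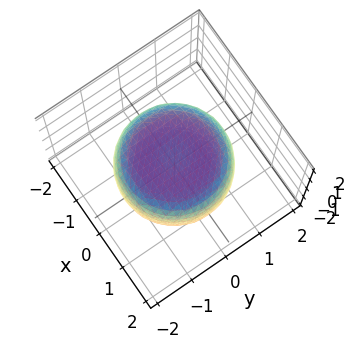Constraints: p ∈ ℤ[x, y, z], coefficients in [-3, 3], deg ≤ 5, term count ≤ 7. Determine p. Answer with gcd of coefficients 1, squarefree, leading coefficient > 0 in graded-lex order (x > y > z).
First, degree: no degree-3 surface has this shape, so deg p = 4.
Then, by symmetry, the z-axis is an axis of rotation, so x and y enter only as x² + y².
Next, against the integer gridlines: the z-axis gridline crossings are at z ∈ {-1, 1}; a circular section at z = 0 has radius between 1 and 2.
Finally, putting this together gives p.

x^4 + 2*x^2*y^2 + y^4 - x^2 - y^2 + 2*z^2 - 2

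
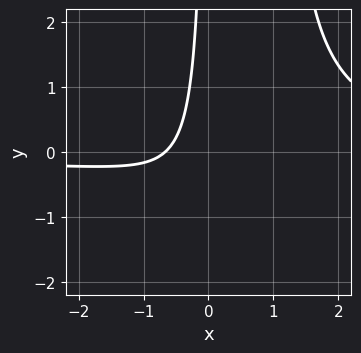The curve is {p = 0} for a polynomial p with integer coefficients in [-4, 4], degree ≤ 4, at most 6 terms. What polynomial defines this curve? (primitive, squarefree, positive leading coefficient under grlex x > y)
The degree is 3 — the shape is more complex than any degree-2 curve.
Observable constraints: the curve avoids every integer y-axis point in the box.
Solving for integer coefficients yields p as stated.

3*x^2*y - 3*x*y - 3*x - 2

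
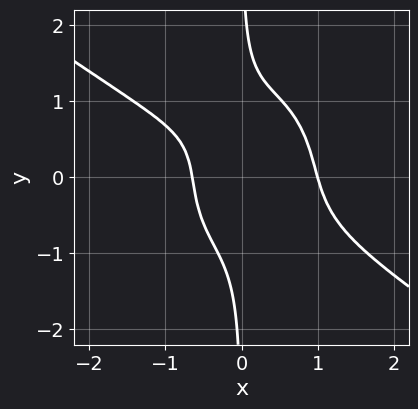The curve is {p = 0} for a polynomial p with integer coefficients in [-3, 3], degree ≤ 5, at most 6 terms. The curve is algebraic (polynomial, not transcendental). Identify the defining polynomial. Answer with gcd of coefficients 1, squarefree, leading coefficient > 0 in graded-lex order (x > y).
(a) Degree: the shape is more complex than any degree-3 curve, so deg p = 4.
(b) Checking where it meets the axes: it crosses the x-axis at the gridline x = 1; it misses every integer gridline on the y-axis.
(c) Putting this together gives p.

2*x^4 + 2*x^3*y + 2*x*y^3 - x - 1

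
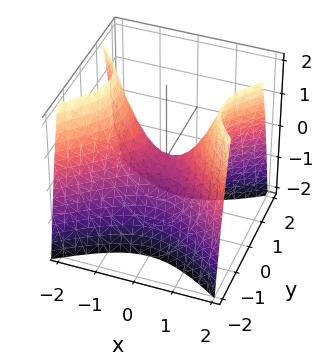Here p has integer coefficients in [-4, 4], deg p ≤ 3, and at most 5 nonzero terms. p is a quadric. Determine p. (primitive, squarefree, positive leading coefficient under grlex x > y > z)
2*x^2 - 3*y^2 - 2*z

(a) The degree is 2 — a hyperbolic paraboloid; a quadric.
(b) Symmetries: it's symmetric under y → −y, forcing even powers of y; it's symmetric under x → −x, forcing even powers of x.
(c) Observable constraints: it crosses the y-axis at the gridline y = 0; one x-axis crossing is at x = 0; it crosses the z-axis at the gridline z = 0.
(d) Together with the visible shape, these determine p as stated.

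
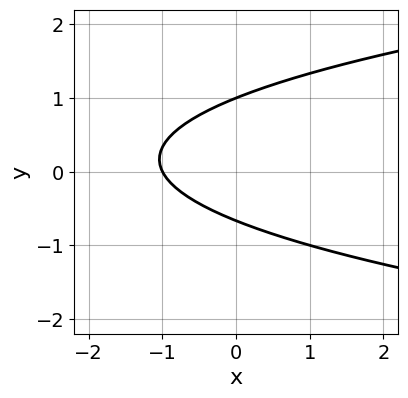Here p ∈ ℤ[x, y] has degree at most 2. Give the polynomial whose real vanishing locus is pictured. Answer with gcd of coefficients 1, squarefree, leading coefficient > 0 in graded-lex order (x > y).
Degree: a generic line meets the curve in up to 2 points, so deg p = 2.
Observable constraints: it meets the y-axis at y = 1 (among the integer gridlines); it crosses the x-axis at the gridline x = -1.
Matching integer coefficients to the picture gives p.

3*y^2 - 2*x - y - 2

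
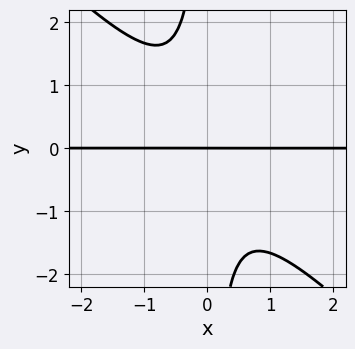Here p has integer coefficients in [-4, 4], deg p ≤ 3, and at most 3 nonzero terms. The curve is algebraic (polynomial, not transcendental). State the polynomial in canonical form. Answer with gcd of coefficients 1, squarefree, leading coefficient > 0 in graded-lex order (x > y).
The degree is 3 — a generic line meets the curve in up to 3 points.
From the visible intercepts: every point of the x-axis in the box is on the curve; one y-axis crossing is at y = 0.
Matching integer coefficients to the picture gives p.

3*x^2*y + 3*x*y^2 + 2*y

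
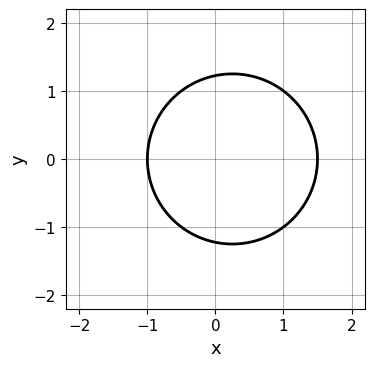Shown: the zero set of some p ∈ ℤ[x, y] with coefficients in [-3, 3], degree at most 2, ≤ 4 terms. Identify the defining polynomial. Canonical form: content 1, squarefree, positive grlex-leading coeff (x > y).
(a) The degree is 2 — the shape is more complex than any degree-1 curve.
(b) Symmetries: it's symmetric under y → −y, forcing even powers of y.
(c) Against the integer gridlines: it crosses the x-axis at the gridline x = -1.
(d) Solving for integer coefficients yields p as stated.

2*x^2 + 2*y^2 - x - 3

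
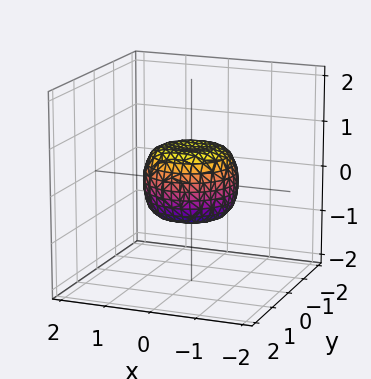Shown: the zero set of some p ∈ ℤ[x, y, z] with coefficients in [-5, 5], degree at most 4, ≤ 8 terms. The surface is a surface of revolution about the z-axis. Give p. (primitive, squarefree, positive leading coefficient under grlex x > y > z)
deg p = 4. The shape is more complex than any degree-3 surface.
Symmetries: the z-axis is an axis of rotation, so x and y enter only as x² + y².
From the visible intercepts: the y-axis gridline crossings are at y ∈ {-1, 1}; a circular section at z = 0 has radius exactly 1; among the integer gridlines, it crosses the x-axis at x ∈ {-1, 1}.
The integer polynomial consistent with all of this is the stated p.

2*x^4 + 4*x^2*y^2 + 2*y^4 - x^2 - y^2 + 2*z^2 - 1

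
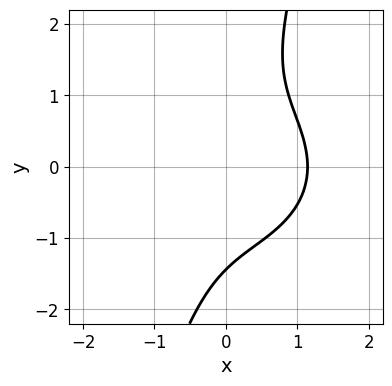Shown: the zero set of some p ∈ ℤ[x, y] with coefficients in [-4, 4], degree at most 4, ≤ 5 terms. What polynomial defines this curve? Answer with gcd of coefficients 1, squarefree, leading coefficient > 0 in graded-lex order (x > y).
2*x^3 + 3*x*y^2 - y^3 - 3

(a) The degree is 3 — no degree-2 curve has this shape.
(b) Putting this together gives p.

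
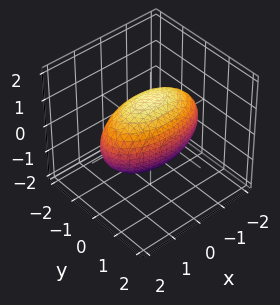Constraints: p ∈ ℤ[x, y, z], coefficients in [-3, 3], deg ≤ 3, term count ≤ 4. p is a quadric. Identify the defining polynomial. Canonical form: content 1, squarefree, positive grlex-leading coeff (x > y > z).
x^2 + 3*y^2 + 2*z^2 - 3

First, deg p = 2. A closed, bounded, convex surface; a quadric.
Then, symmetries: mirror symmetry x ↦ −x ⇒ only even powers of x; the z ↦ −z reflection is a symmetry, so z appears only in even powers; it's symmetric under y → −y, forcing even powers of y.
Then, from the visible intercepts: the y-axis gridline crossings are at y ∈ {-1, 1}.
Finally, together with the visible shape, these determine p as stated.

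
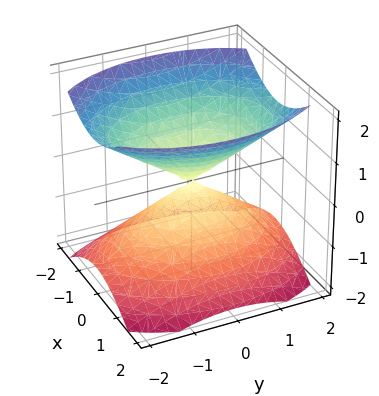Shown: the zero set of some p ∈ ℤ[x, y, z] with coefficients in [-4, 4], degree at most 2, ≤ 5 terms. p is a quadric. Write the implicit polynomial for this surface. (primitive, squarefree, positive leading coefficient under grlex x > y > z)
2*x^2 + y^2 - 2*z^2

First, the picture has 2 separate pieces.
Then, deg p = 2.
Then, symmetries: mirror symmetry z ↦ −z ⇒ only even powers of z; mirror symmetry x ↦ −x ⇒ only even powers of x; it's symmetric under y → −y, forcing even powers of y.
Next, checking where it meets the axes: it crosses the z-axis at the gridline z = 0; it meets the y-axis at y = 0 (among the integer gridlines); it meets the x-axis at x = 0 (among the integer gridlines).
Finally, putting this together gives p.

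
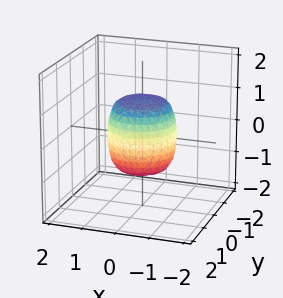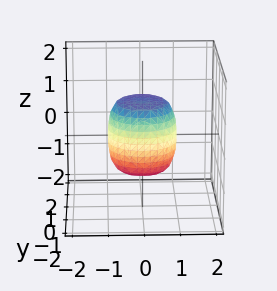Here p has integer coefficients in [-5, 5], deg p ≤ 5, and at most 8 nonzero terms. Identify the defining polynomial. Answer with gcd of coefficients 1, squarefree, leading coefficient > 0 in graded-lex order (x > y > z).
2*x^4 + 4*x^2*y^2 + 2*y^4 - x^2 - y^2 + z^2 - 1

First, the degree is 4 — no degree-3 surface has this shape.
Then, symmetries: the surface is invariant under rotation about z: p = q(x² + y², z).
Next, against the integer gridlines: among the integer gridlines, it crosses the z-axis at z ∈ {-1, 1}; a circular section at z = 1 has radius between 0 and 1; the x-axis gridline crossings are at x ∈ {-1, 1}.
Finally, fitting integer coefficients to these (and the overall shape) gives p. Check: (0, -1, 0) on the y-axis lies on the surface, and p(0, -1, 0) = 0. ✓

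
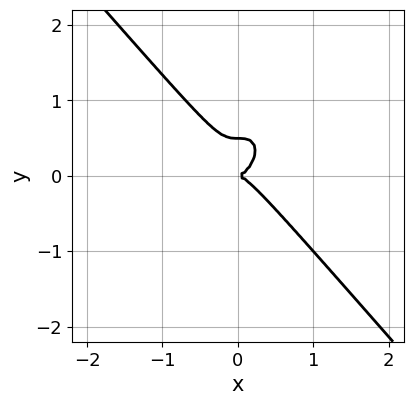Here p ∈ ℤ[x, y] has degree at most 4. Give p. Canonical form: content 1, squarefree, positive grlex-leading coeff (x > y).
The degree is 3 — the shape is more complex than any degree-2 curve.
Reading off the gridlines: one y-axis crossing is at y = 0; one x-axis crossing is at x = 0.
Together with the visible shape, these determine p as stated.

3*x^3 + 2*y^3 - y^2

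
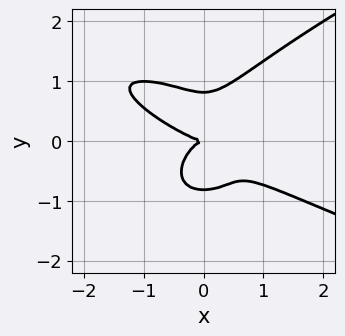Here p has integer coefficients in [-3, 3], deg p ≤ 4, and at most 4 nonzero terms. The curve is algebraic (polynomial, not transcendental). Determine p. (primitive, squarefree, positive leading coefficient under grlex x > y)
1. Degree: a generic line meets the curve in up to 4 points, so deg p = 4.
2. From the visible intercepts: one x-axis crossing is at x = 0; it crosses the y-axis at the gridline y = 0.
3. Fitting integer coefficients to these (and the overall shape) gives p.

3*y^4 - 2*x^3 - 3*x^2*y - 2*y^2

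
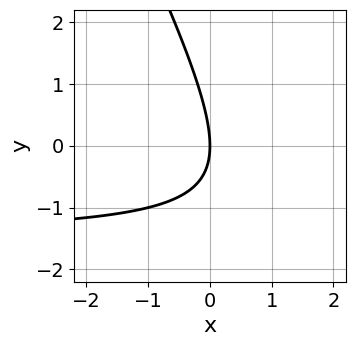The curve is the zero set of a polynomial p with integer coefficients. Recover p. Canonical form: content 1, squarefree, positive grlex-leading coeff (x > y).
deg p = 2. The shape is more complex than any degree-1 curve.
From the axis intercepts and sections: it meets the y-axis at y = 0 (among the integer gridlines); one x-axis crossing is at x = 0.
Solving for integer coefficients yields p as stated.

2*x*y + y^2 + 3*x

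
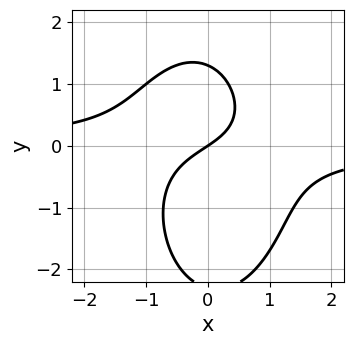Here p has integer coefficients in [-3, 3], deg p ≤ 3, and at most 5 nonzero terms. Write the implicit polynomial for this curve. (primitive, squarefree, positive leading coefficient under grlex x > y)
First, deg p = 3.
Then, from the axis intercepts and sections: it meets the y-axis at y = 0 (among the integer gridlines); one x-axis crossing is at x = 0.
Finally, fitting integer coefficients to these (and the overall shape) gives p.

3*x^2*y + y^3 + y^2 + 2*x - 3*y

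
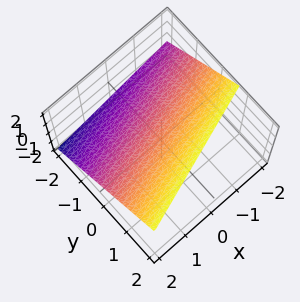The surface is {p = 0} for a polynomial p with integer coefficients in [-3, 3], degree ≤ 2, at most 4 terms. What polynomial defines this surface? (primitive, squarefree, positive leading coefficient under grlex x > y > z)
1. Degree: the surface is flat (a plane), so deg p = 1.
2. Against the integer gridlines: one x-axis crossing is at x = 2.
3. These observations pin down the coefficients.

x - 3*y + 3*z - 2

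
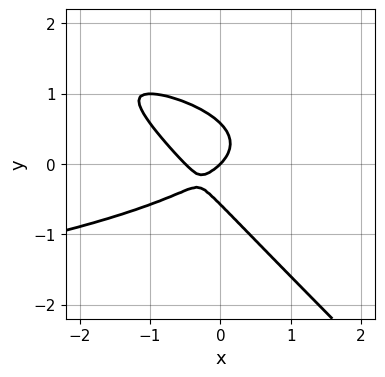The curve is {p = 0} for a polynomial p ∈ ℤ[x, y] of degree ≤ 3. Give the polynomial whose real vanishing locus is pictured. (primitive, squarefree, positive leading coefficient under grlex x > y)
First, the degree is 3 — a generic line meets the curve in up to 3 points.
Next, checking where it meets the axes: one x-axis crossing is at x = 0; it meets the y-axis at y = 0 (among the integer gridlines).
Finally, these observations pin down the coefficients.

3*x*y^2 + 3*y^3 + 2*x^2 + x - y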